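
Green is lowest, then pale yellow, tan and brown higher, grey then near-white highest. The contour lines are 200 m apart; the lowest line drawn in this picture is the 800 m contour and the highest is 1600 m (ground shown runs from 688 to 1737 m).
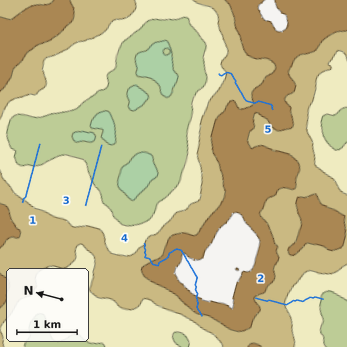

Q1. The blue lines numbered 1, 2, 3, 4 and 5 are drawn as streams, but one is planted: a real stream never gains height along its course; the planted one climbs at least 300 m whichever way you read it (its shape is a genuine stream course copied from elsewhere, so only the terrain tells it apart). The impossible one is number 4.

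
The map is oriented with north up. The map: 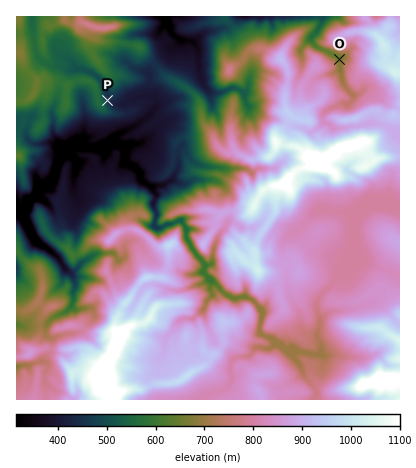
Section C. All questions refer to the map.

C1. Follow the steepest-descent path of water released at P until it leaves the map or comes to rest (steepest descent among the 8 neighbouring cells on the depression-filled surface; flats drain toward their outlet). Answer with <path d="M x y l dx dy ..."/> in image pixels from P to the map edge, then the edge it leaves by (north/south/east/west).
<path d="M108 100l2 0 6 4 6 0 4-2 6-2 8-4 10 0 4 4 2 8-12 12-4 2-4 4-22 10-6 6 0 2-4 4-22 0 0-2-10 2-14 14-4 16-10 10-2 0-14 14 0 6-6 4-4 0-2 0"/>
exit: west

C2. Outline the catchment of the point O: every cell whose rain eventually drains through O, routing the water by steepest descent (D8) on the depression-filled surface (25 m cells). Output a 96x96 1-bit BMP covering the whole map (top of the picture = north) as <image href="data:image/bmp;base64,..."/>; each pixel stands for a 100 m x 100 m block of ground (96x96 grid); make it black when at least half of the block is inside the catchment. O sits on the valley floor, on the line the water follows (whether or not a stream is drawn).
<image width="96" height="96" href="data:image/bmp;base64,Qk2+BAAAAAAAAD4AAAAoAAAAYAAAAGAAAAABAAEAAAAAAIAEAAATCwAAEwsAAAIAAAAAAAAA////AAAAAAAAAAAAAAAAAAAAAAAAAAAAAAAAAAAAAAAAAAAAAAAAAAAAAAAAAAAAAAAAAAAAAAAAAAAAAAAAAAAAAAAAAAAAAAAAAAAAAAAAAAAAAAAAAAAAAAAAAAAAAAAAAAAAAAAAAAAAAAAAAAAAAAAAAAAAAAAAAAAAAAAAAAAAAAAAAAAAAAAAAAAAAAAAAAAAAAAAAAAAAAAAAAAAAAAAAAAAAAAAAAAAAAAAAAAAAAAAAAAAAAAAAAAAAAAAAAAAAAAAAAAAAAAAAAAAAAAAAAAAAAAAAAAAAAAAAAAAAAAAAAAAAAAAAAAAAAAAAAAAAAAAAAAAAAAAAAAAAAAAAAAAAAAAAAAAAAAAAAAAAAAAAAAAAAAAAAAAAAAAAAAAAAAAAAAAAAAAAAAAAAAAAAAAAAAAAAAAAAAAAAAAAAAAAAAAAAAAAAAAAAAAAAAAAAAAAAAAAAAAAAAAAAAAAAAAAAAAAAAAAAAAAAAAAAAAAAAAAAAAAAAAAAAAAAAAAAAAAAAAAAAAAAAAAAAAAAAAAAAAAAAAAAAAAAAAAAAAAAAAAAAAAAAAAAAAAAAAAAAAAAAAAAAAAAAAAAAAAAAAAAAAAAAAAAAAAAAAAAAAAAAAAAAAAAAAAAAAAAAAAAAAAAAAAAAAAAAAAAAAAAAAAAAAAAAAAAAAAAAAAAAAAAAAAAAAAAAAAAAAAAAAAAAAAAAAAAAAAAAAAAAAAAAAAAAAAAAAAAAAAAAAAAAAAAAAAAAAAAAAAAAAAAAAAAAAAAAAAAAAAAAAAAAAAAAAAAAAAAAAAAAAAAAAAAAAAAAAAAAAAAAAAAAAAAAAAAAAAAAAAAAAAAAAAAAAAAAAAAAAAAAAAAAAAAAAAAAAAAAAAAAAAAAAAAAAAAAAAAAAAAAAAAAAAAAAAAAAAAAAAAAAAAAAAAAAAAAAAAAAAAAAAAAAAAAAAAAAAAAAAAAAAAAAAAAAAAA4AHAAAAAAAAAAAAB+AP8AAAAAAAAAAAH/AP8AAAAAAAAAAA//4f8AAAAAAAAAAH////8AAAAAAAAAAH////8AAAAAAAAAAH////8AAAAAAAAAAD////8AAAAAAAAAAB////8AAAAAAAAAAA////8AAAAAAAAAAA3///8AAAAAAAAAAAH///8AAAAAAAAAAAH///8AAAAAAAAAAAH///8AAAAAAAAAAAH///8AAAAAAAAAAAH///8AAAAAAAAAAAH///8AAAAAAAAAAAH///8AAAAAAAAAAAH///8AAAAAAAAAAAD///8AAAAAAAAAAAB///8AAAAAAAAAAAB///8AAAAAAAAAAAA///wAAAAAAAAAAAAB4fgAAAAAAAAAAAAAQEAAAAAAAAAAAAAAAAAAAAAAAAAAAAAAAAAAAAAAAAAAAAAAAAAAAAAAAAAAAAAAAAAAAAAAAAAAAAAAAAAAAAAAAAAAAAAAAAAAAAAAAAAAAAAAAAAAAAAAAAAAAAAAAAAAAAAAAAAAAAAAAAAAAAAAAAAAAAAAAAAAAAAAAAAAAAAAAAA="/>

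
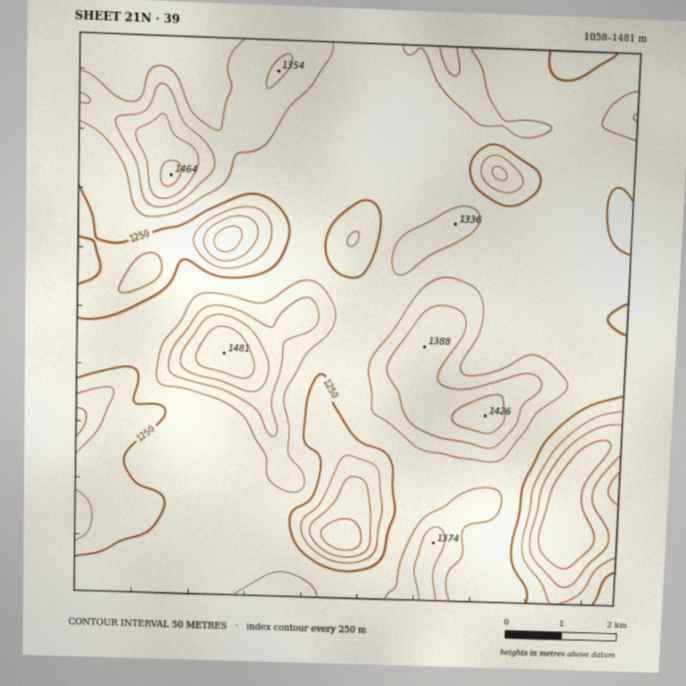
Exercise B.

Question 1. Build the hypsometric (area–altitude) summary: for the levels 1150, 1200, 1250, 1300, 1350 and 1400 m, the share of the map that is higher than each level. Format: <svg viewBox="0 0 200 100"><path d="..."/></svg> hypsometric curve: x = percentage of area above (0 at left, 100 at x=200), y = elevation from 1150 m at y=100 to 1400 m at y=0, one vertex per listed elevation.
<svg viewBox="0 0 200 100"><path d="M190 100l-8-20-25-20-108-20-30-20-13-20"/></svg>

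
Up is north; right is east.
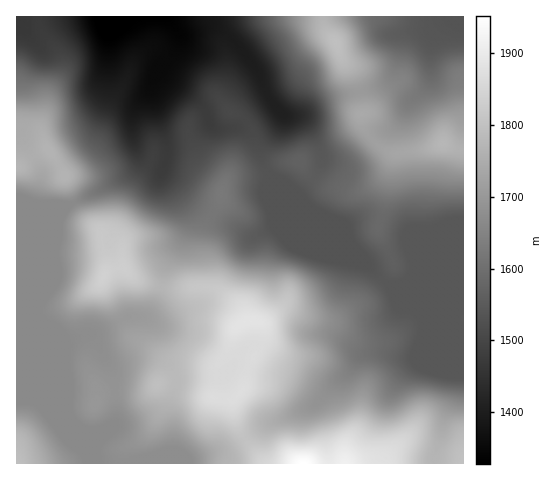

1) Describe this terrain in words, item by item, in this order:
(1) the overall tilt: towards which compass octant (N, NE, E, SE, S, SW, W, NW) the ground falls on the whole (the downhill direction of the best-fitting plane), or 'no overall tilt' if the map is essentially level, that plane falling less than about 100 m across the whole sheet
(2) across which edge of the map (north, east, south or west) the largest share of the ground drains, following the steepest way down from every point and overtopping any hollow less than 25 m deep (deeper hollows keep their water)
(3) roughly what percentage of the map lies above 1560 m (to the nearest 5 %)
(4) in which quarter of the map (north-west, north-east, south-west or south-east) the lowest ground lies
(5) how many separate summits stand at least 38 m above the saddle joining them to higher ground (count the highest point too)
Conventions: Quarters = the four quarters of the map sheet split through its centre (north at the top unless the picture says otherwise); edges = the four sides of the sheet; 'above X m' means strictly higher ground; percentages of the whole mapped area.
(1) The general tilt is down to the north (the land rises towards the south).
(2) The largest share of the runoff leaves by the northern edge.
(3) Roughly 70 % of the ground is higher than 1560 m.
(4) The lowest ground is in the north-west quarter.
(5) Counting only tops that stand 38 m proud, the map has 7 summits.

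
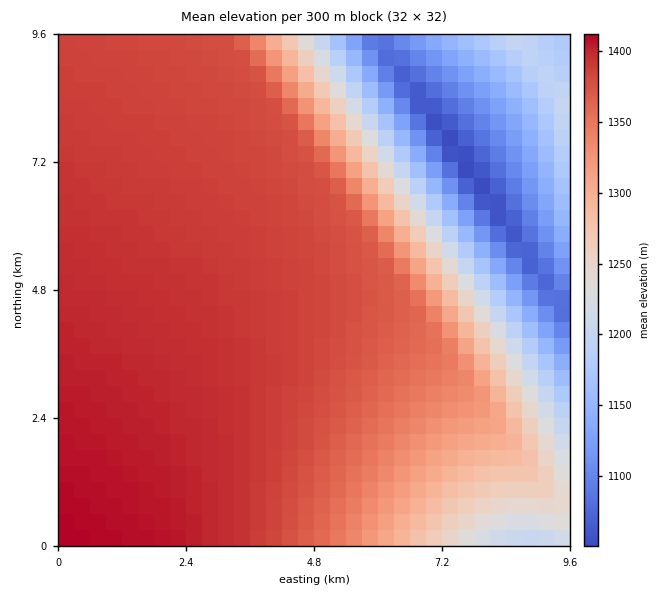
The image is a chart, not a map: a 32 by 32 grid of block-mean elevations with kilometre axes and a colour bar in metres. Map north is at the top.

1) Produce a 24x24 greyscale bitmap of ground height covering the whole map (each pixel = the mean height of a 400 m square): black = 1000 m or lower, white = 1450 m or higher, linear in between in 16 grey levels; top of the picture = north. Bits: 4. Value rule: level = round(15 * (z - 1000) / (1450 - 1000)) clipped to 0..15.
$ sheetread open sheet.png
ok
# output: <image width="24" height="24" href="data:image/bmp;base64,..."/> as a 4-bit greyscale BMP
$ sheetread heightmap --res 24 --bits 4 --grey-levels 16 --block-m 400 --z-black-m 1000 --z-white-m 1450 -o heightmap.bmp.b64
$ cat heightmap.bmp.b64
<image width="24" height="24" href="data:image/bmp;base64,Qk2WAQAAAAAAAHYAAAAoAAAAGAAAABgAAAABAAQAAAAAACABAAATCwAAEwsAABAAAAAAAAAAAAAAABEREQAiIiIAMzMzAERERABVVVUAZmZmAHd3dwCIiIgAmZmZAKqqqgC7u7sAzMzMAN3d3QDu7u4A////AO7u7t3d3Mu6qYh3d+7u7d3d3My7qZiIiO7u7d3d3cy7qpmZmO7u3d3d3czLuqqZmO7t3d3d3czLu6qqmO7d3d3d3dzMu7qqh+3d3d3d3dzMy7upht3d3d3d3dzMzLuodt3d3d3d3d3MzLuYZd3d3d3d3d3MzLqHVN3d3d3d3d3MzKl2Q93d3d3d3d3My5hlM93d3d3d3d3MyodUM93d3d3d3d3MuXZDNN3d3d3d3d3LqGUyNN3d3d3d3dzKh1MjRd3d3d3d3dy5dkIjRd3d3d3d3cuoZDIzVt3d3d3d3cqXUyI0Vt3d3d3d3Ll2QiNEVt3d3d3dy6hlMjNFZ93d3d3dypdUIzRVZ93d3d3cuYZDM0VWZt3d3d3LqHUzRFVnZg=="/>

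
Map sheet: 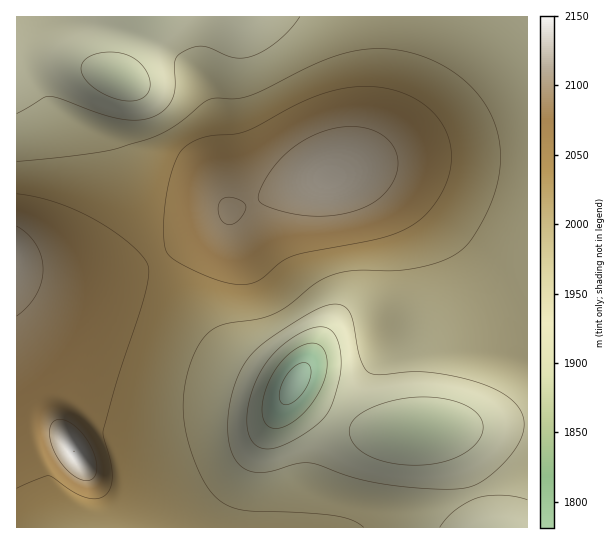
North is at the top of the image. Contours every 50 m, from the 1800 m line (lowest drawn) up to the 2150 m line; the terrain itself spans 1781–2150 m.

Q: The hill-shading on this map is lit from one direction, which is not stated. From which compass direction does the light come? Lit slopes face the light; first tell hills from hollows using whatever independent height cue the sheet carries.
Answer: SW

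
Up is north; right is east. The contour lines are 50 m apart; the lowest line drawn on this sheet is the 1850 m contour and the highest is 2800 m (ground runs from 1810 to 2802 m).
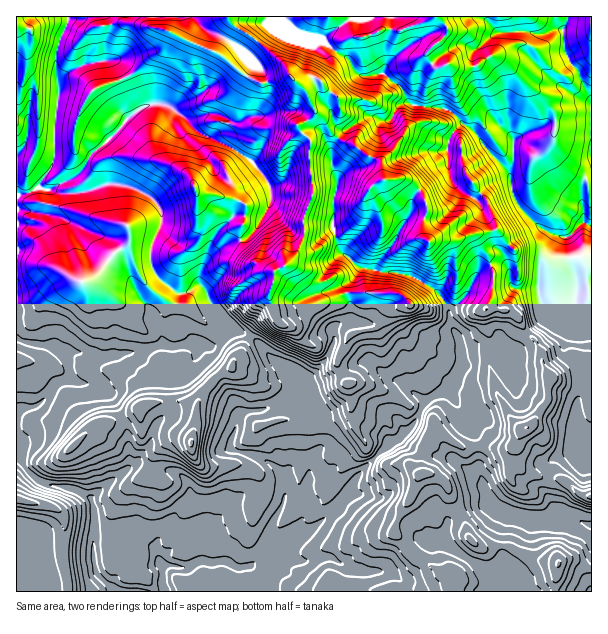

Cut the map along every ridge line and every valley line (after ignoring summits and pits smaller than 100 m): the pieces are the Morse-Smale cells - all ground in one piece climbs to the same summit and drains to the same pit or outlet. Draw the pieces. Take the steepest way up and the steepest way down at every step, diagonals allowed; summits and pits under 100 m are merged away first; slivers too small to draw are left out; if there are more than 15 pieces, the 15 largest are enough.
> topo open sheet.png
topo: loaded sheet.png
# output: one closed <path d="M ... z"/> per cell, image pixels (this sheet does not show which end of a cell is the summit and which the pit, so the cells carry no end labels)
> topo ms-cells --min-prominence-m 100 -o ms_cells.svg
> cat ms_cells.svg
<path d="M281 16l-213 1-1 9-7 13-4 12 0 27 4 15-5 24-1 45-16 26-22 9 0 214 23-7 18-22 13-4-2-13-8-15 11 0 25 6 21-1 17 18 9 5 19 4 12 0 11-6 5-7 6-12 0-12 2-2 15 3 10-8 7-10 3 0 22 12 21 22 18 12 6 7 0 6-24 17-13 6-12 0-9 4-4 5-8 22 0 6 4 4 26 6 10 6 10 10 6 16-2 11-18 36-2 18-12 11-15 3-13-8-23 0-15 8-21-3-2 2 1 24 237 1-1-13-11-7-36-2-21-12-36 2-14-4-6-7 27-14 27-21 19-22 9-16 16-18 16-16 6-2 18-15 10-23 27-15 11-19 0-18 21-4 11 4 10 11 3 0 9-8 10-21-8-14-8-6-18-5-6 1 4-6 3-14 0-18-2-5-8 3-7 7-8 19-19 18-7-15-10-9-15-10-19-6-15 0-23-4-20-17-8-23 2-31 3-8 0-12-6-16 1-14 13-17 15-9 9-5 18 5 5-4 4-7 5-6 8-2-6-12-16-14-28-2-14-18-7-2-17-14-9 2-16-8-14-14z"/><path d="M233 328l-3 0-7 10-10 8-15-3-2 2 0 12-6 12-5 7-11 6-12 0-19-4-9-5-17-18-21 1-25-6-11 0 8 15 2 13-13 4-18 22-18 5-5 4 0 40 4 3 6 14 9 8 10 6 27 4 19 10 3 9 2 63 2 6 18 16 48 0-1-25 2-2 21 3 15-8 23 0 13 8 6 0 9-3 12-11 2-18 18-36 0-18-4-9-10-10-10-6-26-6-4-4 0-6 8-22 4-5 9-4 12 0 13-6 17-10 7-7 0-6-6-7-18-12-21-22z"/><path d="M567 16l-79 0 2 8 8 9-24 18 4 39 14 26 22 24 0 18-3 12-2 2-17-17-22-28-8-3-8 7 8 13 0 15 4 15 22 30 8 21-3 6 1 14 11 12 5 12-12-5-6 2 1 22-6 18 23 6 8 6 9 14 21-16 10 8 17 1 7 3 10-1 0-228-12-21-2-7-8-9-5-9-1-24 4-9z"/><path d="M410 103l-9 1-5 6-4 7-5 4-13-5-14 5-15 9-11 14-3 8 0 9 6 16 0 12-3 8-2 31 8 23 16 14 4 3 23 4 15 0 16 5 18 11 10 9 7 15 19-18 8-19 7-7 7-2-3-14-9-13-6-5 16-2 5-4-9-13-4-12-6-5-15-8-8-10-3-12 0-25 4-11-12-10-20 0 4-15z"/><path d="M165 104l-16 0-14 8-27 28-18 16-6 14-7 6-27 13 10 4 20 0 27-9 10 0 18 4 14 8 13 16 0 12-11 24 1 21 13 15 12 10 8 0 17-7-3-5 0-6 7-16 7-7 17-11 18-4 6-7 16-25 1-15-6-14-13-15-19-14-32-14-19-19z"/><path d="M449 391l-9 1-16 10-10 23-18 15-6 2-16 16-16 18-9 16-19 22-27 21-27 14 6 7 14 4 36-2 21 12 36 2 11 7 2 13 56 0 2-14-5-7-15 0-24-13-22-25 6-20 9-12 9-24 4-4-1-12 3-14 9-16 2-3 29 20 14-2-9-26z"/><path d="M435 428l-11 19-3 14 1 12-4 4-9 24-9 12-6 20 22 25 24 13 15 0 5 7-1 14 41 0 4-17 0-48 4-11 3-1-17-7-6-7-10-30 0-24-14 1z"/><path d="M18 454l-2 1 0 136 98 1-16-16-4-12 0-57-3-9-14-8-26-4-12-5-13-11z"/><path d="M437 16l-155 0 0 4 14 14 16 8 9-2 17 14 7 2 14 18 28 2 16 14 8 14 12 2 4-25 5-9 6-4-6-5-5-10 18-17 3-6-2-4z"/><path d="M527 334l-5 4-6 15-9 8-3 0-10-11-11-4-21 5 0 17-14 22 21 30 10 26 30 2 7-4 4-10 15-14 13-21 2-22-8-14-1-12-5-9z"/><path d="M549 316l-23 17 10 9 5 9 1 12 8 14-2 22-13 21-15 14-4 12 1 15 5 9 20 8 6-1 0-15 3-2 12-6 9-2 18-17-6-2-6-5-2-8 0-9 6-24 10-4 0-54-34-5z"/><path d="M68 16l-52 1 1 179 21-8 16-26 1-45 5-24-4-15 0-27 4-12 8-18z"/><path d="M516 516l-7 0-5 11 0 48-4 7 0 9 91 1 1-67-26-7-35 2z"/><path d="M486 16l-48 1 8 9 2 4-3 6-18 17 5 10 6 5-6 4-5 9-3 24 2 3 14 0 12 4 26 23 14 20 17 17 5-14 0-18-22-24-16-32-2-33 24-18z"/><path d="M516 444l-7 4-31-1 0 24 12 33 13 8 21 6 33 0-10-23 1-16-21-5-5-4-5-9z"/>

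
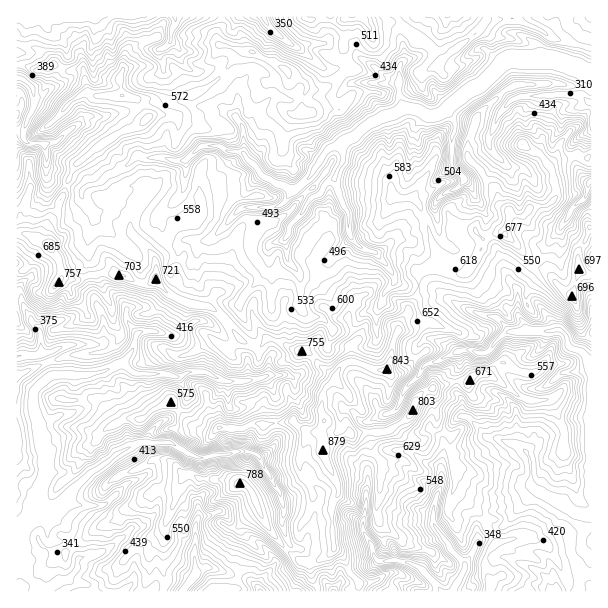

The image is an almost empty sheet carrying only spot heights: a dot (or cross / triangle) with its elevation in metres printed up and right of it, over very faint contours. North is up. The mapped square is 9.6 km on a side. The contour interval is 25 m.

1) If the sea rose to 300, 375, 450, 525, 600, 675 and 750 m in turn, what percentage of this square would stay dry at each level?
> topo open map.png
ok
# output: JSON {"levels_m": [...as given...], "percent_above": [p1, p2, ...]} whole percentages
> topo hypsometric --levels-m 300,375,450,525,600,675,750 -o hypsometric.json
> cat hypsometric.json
{"levels_m": [300, 375, 450, 525, 600, 675, 750], "percent_above": [96, 81, 65, 43, 22, 9, 4]}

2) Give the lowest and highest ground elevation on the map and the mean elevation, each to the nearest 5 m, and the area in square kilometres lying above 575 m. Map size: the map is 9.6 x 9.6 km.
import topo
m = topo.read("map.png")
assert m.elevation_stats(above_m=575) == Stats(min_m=285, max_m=880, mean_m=500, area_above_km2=25.9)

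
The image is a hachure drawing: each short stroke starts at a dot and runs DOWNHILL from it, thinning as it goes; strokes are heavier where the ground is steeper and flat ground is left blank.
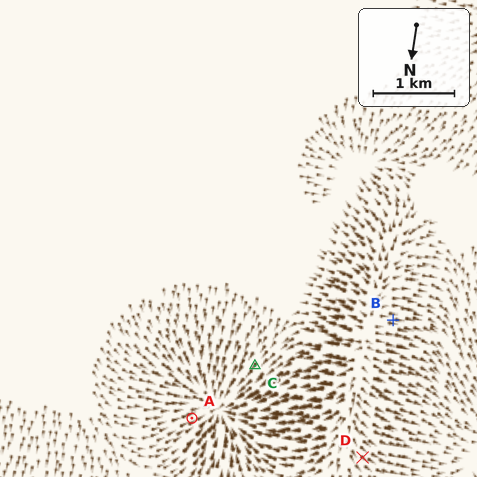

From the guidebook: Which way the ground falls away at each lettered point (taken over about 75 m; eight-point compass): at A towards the SW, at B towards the W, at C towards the NE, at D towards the NW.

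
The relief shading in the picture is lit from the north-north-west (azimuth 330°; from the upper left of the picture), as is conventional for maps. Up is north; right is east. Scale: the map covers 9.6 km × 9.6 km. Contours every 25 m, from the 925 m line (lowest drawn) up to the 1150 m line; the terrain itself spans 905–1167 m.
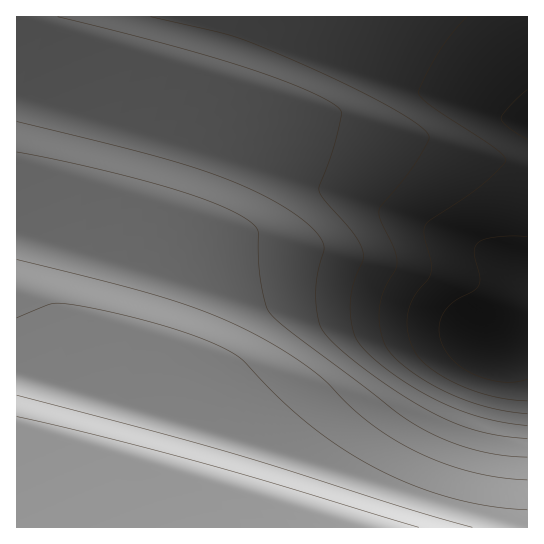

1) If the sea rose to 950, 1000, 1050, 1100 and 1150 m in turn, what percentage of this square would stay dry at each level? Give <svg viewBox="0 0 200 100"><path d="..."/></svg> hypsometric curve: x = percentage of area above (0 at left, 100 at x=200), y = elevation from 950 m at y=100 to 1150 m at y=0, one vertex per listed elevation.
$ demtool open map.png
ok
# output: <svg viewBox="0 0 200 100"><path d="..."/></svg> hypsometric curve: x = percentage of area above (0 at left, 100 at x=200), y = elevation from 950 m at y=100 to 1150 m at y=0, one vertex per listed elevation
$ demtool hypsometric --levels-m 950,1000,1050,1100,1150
<svg viewBox="0 0 200 100"><path d="M175 100l-37-25-47-25-41-25-32-25"/></svg>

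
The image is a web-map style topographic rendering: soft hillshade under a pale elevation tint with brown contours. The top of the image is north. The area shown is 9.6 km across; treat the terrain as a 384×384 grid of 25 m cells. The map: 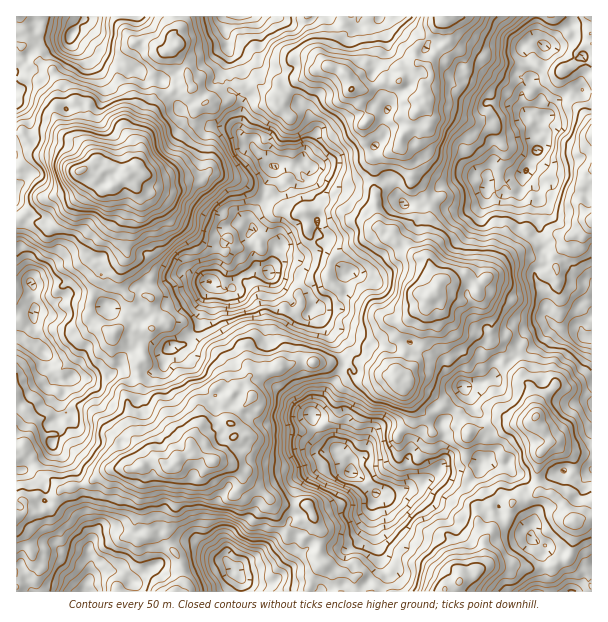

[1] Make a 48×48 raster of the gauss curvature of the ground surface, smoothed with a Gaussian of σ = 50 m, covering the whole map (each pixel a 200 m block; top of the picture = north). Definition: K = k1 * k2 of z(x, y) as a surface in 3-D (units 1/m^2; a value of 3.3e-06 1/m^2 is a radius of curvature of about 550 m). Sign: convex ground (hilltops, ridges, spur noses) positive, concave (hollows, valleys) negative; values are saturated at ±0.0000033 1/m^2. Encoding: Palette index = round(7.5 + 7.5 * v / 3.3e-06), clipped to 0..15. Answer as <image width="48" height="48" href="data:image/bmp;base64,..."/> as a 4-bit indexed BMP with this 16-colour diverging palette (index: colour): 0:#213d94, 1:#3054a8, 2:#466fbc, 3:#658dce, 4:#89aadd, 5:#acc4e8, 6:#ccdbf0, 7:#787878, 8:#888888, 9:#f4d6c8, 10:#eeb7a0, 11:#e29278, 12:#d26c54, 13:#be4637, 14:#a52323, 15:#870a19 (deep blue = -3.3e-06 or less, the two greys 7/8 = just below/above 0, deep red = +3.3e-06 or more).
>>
<image width="48" height="48" href="data:image/bmp;base64,Qk32BAAAAAAAAHYAAAAoAAAAMAAAADAAAAABAAQAAAAAAIAEAAATCwAAEwsAABAAAAAAAAAAlD0hAKhUMAC8b0YAzo1lAN2qiQDoxKwA8NvMAHh4eACIiIgAyNb0AKC37gB4kuIAVGzSADdGvgAjI6UAGQqHAJdXiGau1Ze4dttYd3w4WGm4j3lol3d4p1end6M3J4Ani7l21zlXtVm4hpe5KmGnRfeWhleIT8R43KmGdotVt5ZkiMavSHSFt1iVaoqHhjpVn2anhWObZ1iHh3llaIemKGaIeJfHt1WTiHlzqIWFVnd3d3Z2abeWWId4iIp1aGWYa31mJ4e4iHdsiVh5SLlr+VaJh2h3SXqJV2R7h6hlmoh3hZZ3dIh3mLd0Z3eHh7R4Otd/APdPSat3eImIe2ZkpYdssIeXl3eIhFcYc3h4BLaGeGiGlmiHd6VmkEZ5g6lIfTpncphvYIiEh2dXbmCaNdBYh22q08t29Wh3qIlqtZpbT3G5SXC/G3Z5h4d3aGlkp3V1aMemW2SHiHDLbY9oYsjqiGSHd3b4pojYfHb8TX+Ygl9WiDR8ZnVmfYyHd4dnV3p3cABml2gWhW9FZqdpiIZ3uFeGuWh6amU1fvg4VsUTXFSVZd9YV4h1NZeFZ4iHh1jZa/pbd3h0qCdYiHhraniIaXe6WVeUd3/BWHeHaYr4Y412hjUYlYeHycN3SJeFx3MXdnYnRpy6eM8124ielYdlmGZXU9e7Z4hao7Y0h7yHdHZ4OJd4iJbEZ5eV2Wd4WHhYg/ojZ3hkZ4h4VGaIdlfYmIl2NPmUxpfaZ3iHeDh1d4aZZ3V3mnNXpmvWaXQFd4hWZ4eIdnZ3eYdnZ3mEmZd4aUdleNiEZopqaap3abZ3h3qEiFyUt22GiF6GdGZ1Z4Z1VbtbbnN6i3eKd1qWZ2CXeCtnfXd9evd3KnhidYWKuWTZiaN6h5+XmFhXkHdv5MBYZUuEd/iZd4V3hXaJh5+lhoZndJwP1iOveG2fxadme4gvuNqJd2VWioiMVWxnaoiIZoY3iGhodHhndUN1Z3lVlXtT1mpnGnDxk2VUeIQZ18iHhXiGp7foh3dliHdieqlI+HnHqYhIaHV3eGZ4cWaRd5Z3hnyHlmtnk6ZqW61ZVojHd5Z3S4SXh7V4l3V5qZprLHSodSmVV1mYh3eGhmmViIl2qol4ioRFeGZ3iIrzaIdoh3mHnEtCVnqniXkniHcHd4WIllWGWJeZhnZ4SHzW+3d5mYhWpVpHioh1YYqZdHuZZ9iKeVpp/mdIyWZl+GavON2HmmgmhqeXNrNoR3JTh/hYdrd3mOZHWaiXZyu3d0d4qy9niXmWk3aWmJl4dpyGd3Z3R6mnaNiYWXabV/NbqJeUqmdrBPaJyi53+YdXx3Zoh1hJeXSApHbqhJk3WVd4zAdzXRd4emVYqafoU+iXtnZ0hVp71jVtaYemRpt5l4e3aJaGOHaImZp1dyaTl0h5SWiPl3ZYh1eGiJiCXpSVZ1ZXpbeYloZ4RXhklXmWaIeHZFZ3mWiXepdo02V4ZHd2afpeaHholphneWU/VWgGgogWarVWi3dYpIiXR2hpZnd9c2d2SKU4+HaOOY6WeohppZl8iHeXlohlf4r3VndH9ombR6h4hKdWemZXd4iEJlZ3artziEpnR8cIpnl3hHaHpUaJh5aCzYiIaIuF8w=="/>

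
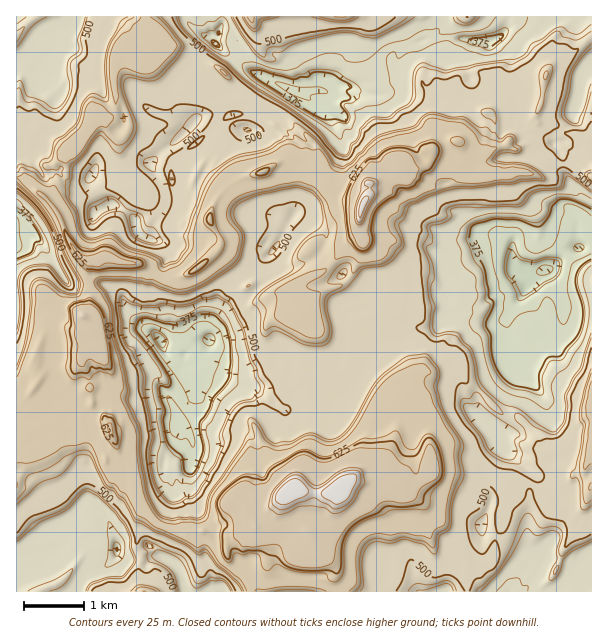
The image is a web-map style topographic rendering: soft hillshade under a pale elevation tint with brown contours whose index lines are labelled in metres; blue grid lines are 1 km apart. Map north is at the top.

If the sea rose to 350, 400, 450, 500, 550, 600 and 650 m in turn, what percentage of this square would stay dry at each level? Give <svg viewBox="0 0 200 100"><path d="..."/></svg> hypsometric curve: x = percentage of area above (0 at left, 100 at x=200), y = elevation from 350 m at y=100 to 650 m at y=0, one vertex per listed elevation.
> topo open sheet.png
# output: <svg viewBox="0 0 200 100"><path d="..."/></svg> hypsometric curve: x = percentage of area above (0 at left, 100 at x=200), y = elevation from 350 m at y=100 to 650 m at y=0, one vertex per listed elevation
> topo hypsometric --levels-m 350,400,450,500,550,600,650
<svg viewBox="0 0 200 100"><path d="M193 100l-12-17-36-16-24-17-60-17-42-16-7-17"/></svg>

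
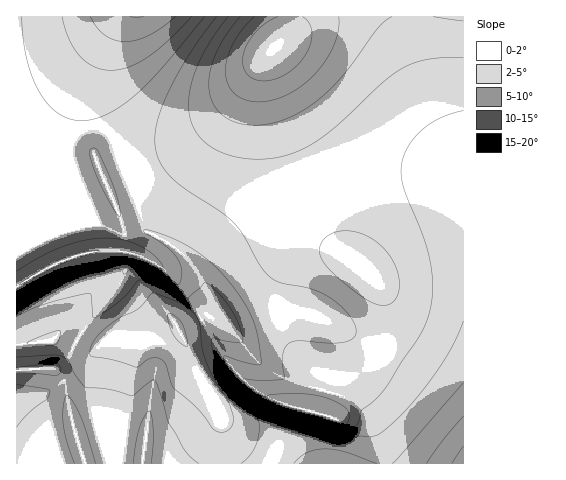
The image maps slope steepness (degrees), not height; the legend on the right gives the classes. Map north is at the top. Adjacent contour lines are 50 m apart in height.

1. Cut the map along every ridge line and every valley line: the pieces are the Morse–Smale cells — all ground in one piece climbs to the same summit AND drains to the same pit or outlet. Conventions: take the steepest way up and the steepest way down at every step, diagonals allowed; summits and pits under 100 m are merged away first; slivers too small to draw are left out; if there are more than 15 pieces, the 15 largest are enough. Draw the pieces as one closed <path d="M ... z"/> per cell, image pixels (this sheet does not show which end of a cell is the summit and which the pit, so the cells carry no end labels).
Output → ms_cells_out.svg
<path d="M463 16l-173 0-2 13-5 10-13 15-1 17 5 21 32 89 25 56 8 12 13 11-22-8-18 0-13 6-11 11-6 11-4 24 8 30 14 23 14 14 14 5 2 3-11 34-22-6-3 2-10 25-14 27 1 3 193-1z"/><path d="M271 51l-47 61-29 28-34 20-55 22 18 48-4 20-22 0-28 8-25 11-29 18 0 82 38-1 3 3 9 15 4 26 10 32 24-6 15 5 25 3-1 18 127 0 14-30 10-25 3-2 18 6 5-2 10-33-21-11-18-21-10-26-3-16 2-16 8-19 17-15 17-4 13 3 16 6-12-10-8-12-42-100-19-59-1-21z"/><path d="M288 16l-271 0-1 270 29-17 25-11 28-8 22 0 4-20-19-49 57-23 26-14 15-11 21-21 42-56 17-17 6-14z"/><path d="M54 368l-38 2 0 93 125 1 2-2 1-16-25-3-15-5-21 6-5-2-8-30-4-26z"/>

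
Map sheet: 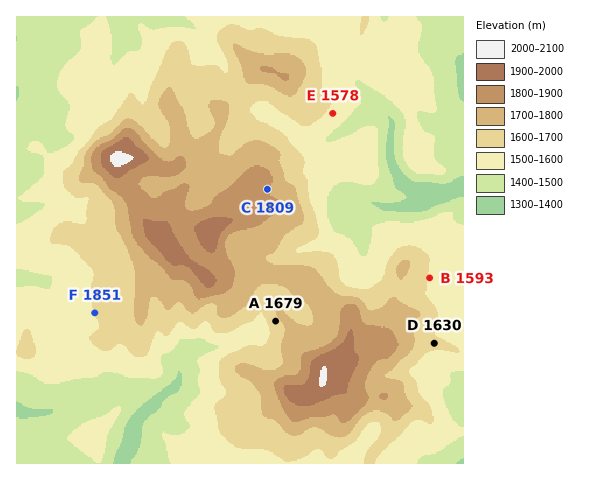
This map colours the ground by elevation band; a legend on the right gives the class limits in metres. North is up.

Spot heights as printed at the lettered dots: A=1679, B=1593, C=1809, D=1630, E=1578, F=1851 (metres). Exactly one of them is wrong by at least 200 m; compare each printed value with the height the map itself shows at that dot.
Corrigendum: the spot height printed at F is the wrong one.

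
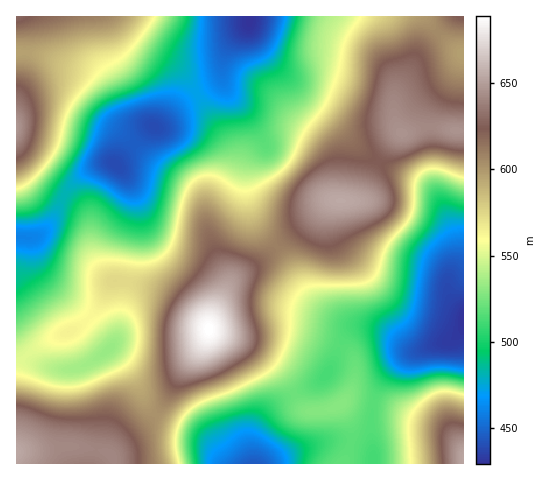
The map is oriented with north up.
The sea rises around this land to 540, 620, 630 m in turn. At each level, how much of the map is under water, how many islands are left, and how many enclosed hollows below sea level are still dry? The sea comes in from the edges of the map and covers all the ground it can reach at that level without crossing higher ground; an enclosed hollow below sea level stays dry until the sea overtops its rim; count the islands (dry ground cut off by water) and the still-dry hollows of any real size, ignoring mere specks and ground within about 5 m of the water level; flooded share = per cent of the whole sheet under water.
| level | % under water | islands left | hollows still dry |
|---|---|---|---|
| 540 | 43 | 0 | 1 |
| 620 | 82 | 1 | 0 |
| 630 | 88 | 2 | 0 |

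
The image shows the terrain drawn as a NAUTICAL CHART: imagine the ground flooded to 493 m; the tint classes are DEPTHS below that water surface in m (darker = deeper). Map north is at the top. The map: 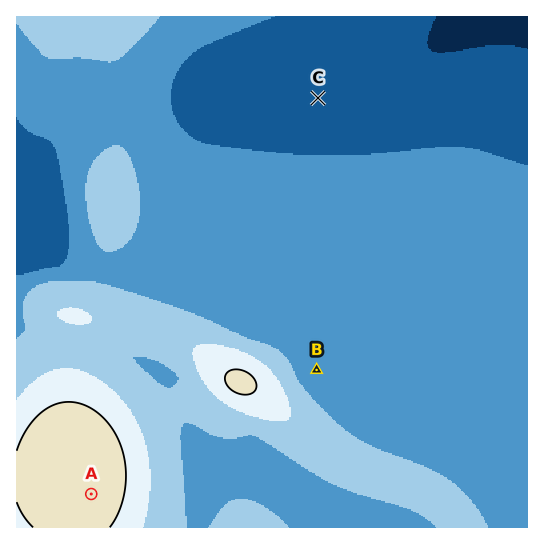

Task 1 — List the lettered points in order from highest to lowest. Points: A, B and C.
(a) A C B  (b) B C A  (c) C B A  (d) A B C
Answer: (d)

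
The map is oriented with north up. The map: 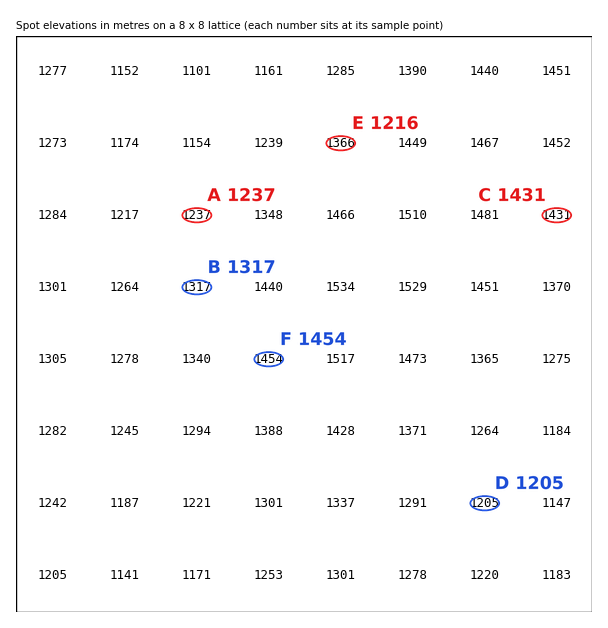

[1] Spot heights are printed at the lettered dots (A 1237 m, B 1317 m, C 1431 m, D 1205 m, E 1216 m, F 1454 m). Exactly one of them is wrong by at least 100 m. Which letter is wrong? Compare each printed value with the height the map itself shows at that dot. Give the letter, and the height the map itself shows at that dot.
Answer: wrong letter E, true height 1366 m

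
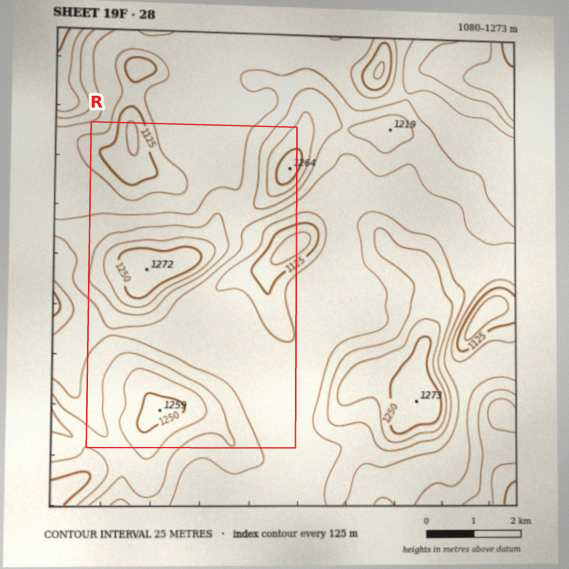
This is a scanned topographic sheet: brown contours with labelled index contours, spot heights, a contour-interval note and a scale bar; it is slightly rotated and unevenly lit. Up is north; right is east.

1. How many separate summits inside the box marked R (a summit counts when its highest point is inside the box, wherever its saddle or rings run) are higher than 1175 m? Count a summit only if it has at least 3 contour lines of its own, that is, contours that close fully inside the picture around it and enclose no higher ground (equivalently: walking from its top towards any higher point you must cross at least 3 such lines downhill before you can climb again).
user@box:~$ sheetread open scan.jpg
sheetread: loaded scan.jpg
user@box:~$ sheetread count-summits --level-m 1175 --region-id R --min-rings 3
2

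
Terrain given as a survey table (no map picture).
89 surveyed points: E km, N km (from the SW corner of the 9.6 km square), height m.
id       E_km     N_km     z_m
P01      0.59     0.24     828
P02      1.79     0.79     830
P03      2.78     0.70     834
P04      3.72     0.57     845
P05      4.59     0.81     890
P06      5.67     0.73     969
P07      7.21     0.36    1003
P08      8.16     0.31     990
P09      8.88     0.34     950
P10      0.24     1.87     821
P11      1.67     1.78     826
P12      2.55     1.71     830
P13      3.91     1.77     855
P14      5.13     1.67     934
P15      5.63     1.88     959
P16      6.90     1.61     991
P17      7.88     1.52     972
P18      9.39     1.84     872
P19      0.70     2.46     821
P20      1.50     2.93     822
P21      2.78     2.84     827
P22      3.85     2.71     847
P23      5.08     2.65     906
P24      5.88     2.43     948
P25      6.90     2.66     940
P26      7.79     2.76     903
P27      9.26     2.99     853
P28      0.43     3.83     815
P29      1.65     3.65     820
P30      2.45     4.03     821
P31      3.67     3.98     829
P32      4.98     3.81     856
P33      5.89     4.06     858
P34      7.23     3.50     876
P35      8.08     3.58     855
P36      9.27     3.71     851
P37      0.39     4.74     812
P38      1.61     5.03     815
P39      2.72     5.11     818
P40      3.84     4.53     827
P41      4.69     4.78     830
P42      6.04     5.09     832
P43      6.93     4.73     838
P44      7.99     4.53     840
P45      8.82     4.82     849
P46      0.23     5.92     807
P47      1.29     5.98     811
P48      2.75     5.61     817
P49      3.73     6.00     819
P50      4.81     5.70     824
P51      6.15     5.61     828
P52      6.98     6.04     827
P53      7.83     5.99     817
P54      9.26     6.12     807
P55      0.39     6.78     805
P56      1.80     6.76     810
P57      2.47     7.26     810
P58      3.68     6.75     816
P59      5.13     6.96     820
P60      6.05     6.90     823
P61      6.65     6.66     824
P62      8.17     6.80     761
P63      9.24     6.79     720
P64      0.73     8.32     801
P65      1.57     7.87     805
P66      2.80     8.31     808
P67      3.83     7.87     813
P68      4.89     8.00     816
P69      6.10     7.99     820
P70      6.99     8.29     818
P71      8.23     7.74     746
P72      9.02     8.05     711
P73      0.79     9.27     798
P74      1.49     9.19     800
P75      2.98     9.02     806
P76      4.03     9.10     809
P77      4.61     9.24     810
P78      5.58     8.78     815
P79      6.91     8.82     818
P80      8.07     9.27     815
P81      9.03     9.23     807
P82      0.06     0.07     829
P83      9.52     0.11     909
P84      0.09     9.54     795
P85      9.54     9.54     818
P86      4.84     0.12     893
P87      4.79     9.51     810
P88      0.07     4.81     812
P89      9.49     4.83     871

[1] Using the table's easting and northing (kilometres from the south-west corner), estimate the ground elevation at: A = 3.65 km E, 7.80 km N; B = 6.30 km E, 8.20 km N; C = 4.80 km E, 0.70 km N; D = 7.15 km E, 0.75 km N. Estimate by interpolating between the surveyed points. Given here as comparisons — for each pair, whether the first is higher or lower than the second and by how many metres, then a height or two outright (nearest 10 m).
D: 190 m higher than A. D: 180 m higher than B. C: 100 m lower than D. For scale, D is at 1000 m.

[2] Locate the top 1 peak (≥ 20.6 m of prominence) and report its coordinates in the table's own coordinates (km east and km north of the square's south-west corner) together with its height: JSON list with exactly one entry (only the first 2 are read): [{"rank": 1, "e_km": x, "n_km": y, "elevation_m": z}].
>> [{"rank": 1, "e_km": 7.34, "n_km": 0.26, "elevation_m": 1003}]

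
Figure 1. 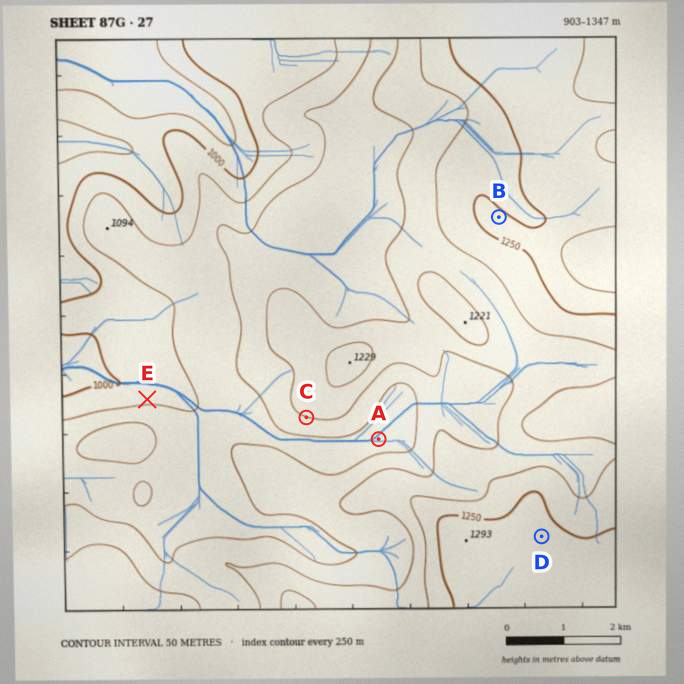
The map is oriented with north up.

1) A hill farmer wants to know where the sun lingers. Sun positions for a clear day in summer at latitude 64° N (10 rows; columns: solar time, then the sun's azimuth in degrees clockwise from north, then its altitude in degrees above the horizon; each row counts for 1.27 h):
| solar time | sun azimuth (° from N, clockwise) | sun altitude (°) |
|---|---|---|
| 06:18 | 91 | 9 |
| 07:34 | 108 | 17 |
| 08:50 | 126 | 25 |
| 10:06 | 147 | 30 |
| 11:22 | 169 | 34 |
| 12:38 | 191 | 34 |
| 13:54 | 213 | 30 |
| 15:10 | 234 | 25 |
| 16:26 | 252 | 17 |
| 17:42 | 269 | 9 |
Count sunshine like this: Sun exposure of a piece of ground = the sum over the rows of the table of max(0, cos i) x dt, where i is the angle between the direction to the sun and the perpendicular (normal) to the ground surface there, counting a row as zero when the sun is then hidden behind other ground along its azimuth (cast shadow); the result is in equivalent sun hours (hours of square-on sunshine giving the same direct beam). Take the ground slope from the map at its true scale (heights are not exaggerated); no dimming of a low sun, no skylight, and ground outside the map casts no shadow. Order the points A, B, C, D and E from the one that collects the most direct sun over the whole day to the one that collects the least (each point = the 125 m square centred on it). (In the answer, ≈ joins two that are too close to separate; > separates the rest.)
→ C > A ≈ D ≈ B > E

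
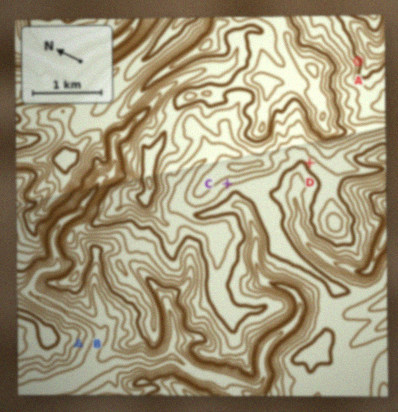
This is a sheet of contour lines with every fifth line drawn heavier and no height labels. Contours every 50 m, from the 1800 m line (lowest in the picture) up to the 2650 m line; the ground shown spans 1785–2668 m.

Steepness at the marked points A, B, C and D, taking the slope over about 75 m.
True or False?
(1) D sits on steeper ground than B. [False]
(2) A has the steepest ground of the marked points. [True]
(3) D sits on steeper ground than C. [False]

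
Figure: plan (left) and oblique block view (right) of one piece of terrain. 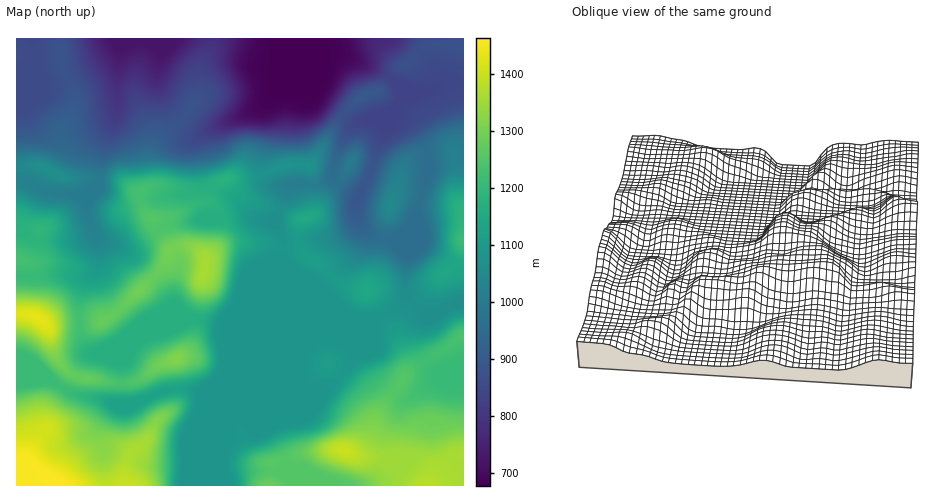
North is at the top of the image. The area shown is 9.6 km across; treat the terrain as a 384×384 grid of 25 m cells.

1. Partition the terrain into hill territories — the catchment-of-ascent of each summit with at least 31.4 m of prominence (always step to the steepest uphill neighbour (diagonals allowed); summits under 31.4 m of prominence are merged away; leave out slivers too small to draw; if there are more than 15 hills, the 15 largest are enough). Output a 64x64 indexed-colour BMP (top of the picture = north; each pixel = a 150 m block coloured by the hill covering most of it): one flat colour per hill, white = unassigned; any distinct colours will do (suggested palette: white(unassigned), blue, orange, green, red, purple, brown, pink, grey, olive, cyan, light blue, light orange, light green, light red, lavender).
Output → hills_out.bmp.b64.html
<image width="64" height="64" href="data:image/bmp;base64,Qk12CAAAAAAAAHYAAAAoAAAAQAAAAEAAAAABAAQAAAAAAAAIAAATCwAAEwsAABAAAAAAAAAA////ALR3HwAOf/8ALKAsACgn1gC9Z5QAS1aMAMJ34wB/f38AIr28AM++FwDox64AeLv/AIrfmACWmP8A1bDFABEREREREREREREREREREczMzMzMMzMzMzM5mZmZmZmZERERERERERERERERERERPMzMzMMzMzMzMzMzmZmZmZkREREREREREREREREREREzMzMzMzMzMzMzMzM5mZmZmRERERERERERERERERERETMzMzMzMzMzMzMzMzOZmZmZERERERERERERERERERERMzMzMzMzMzMzMzMzM5mZmZkREREREREREREREREREREzMzMzMzMzMzMzMzMzmZmZmRERERERERERERERERERETMzMzMzMzMzMzMzMzM5mZmZEREREREREREREREREREREzMzMzMzMzMzMzMzMzmZmZkRERERERERERERERERERETMzMzMzMzMzMzMzMzOZmZmREREREREREREREREREREREzMzMzMzMzMzMzMzOZmZmZERERERERERERERERERERERMzMzMzMzMzMzMzM5mZmZkRERERERERERERERERERERETMzMzMzMzMzMzMzmZmZmREREREREWZkRBEREREREREREzMzMzMzMzMzMzOZmZmZEREREWZmZmREREEREUERERERMzMzMzMzMzMzMzOZmZkRERFmZmZmZEREREREREERERETMzMzMzMzMzMzMzmZmWZmZmZmZmZkREREREREREQREREzMzMzMzMzMzMzMzmZZmZmZmZmZmREREREREREREQRERMzMzMzMzMzMzMzMzlmZmZmZmZmZEREREREREREREQRETMzMzMzMzMzMzMzM2ZmZmZmZmZmRERERERERERERERBEzMzMzMzMzMzMzMzZmZmZmYiJmZERERERERERERERERBMzMzMzMzMzMzMzNmZmZmZiIiImRERERERERERERERERDMzMzMzMzMzMzM2ZmZmZiIiIiIkREREREREREREREREQzMzMzMzMzMzMzZmZmZmIiIiIiIiRERERERERERERERERDMzMzMzMzMzNmZmZmYiIiIiIiIiREQiIkRERERERERERDMzMzMzMzM2ZmZmZiIiIiIiIiIiIiIiIiIiIiIiIiJIiIMzMzdzMzZmZmZmIiIiIiIiIiIiIiIiIiIiIiIiIoiIiIMzd3dzNmZmZmYiIiIiIiIiIiIiIiIiIiIiIiIoiIiIiDd3d3d2ZmZmZiIiIiIiIiIiIiIiIiIiIiIiIoiIiIiIh3d3d3ZmZmZmYiIiIiIiIiIiIiIiIiIiIiIoiIiIiIiHd3d3dmZmZmZiIiIiIiIiIiIiIiIiIiIiKIiIiIiIiId3d3dxEREREREiIiIiIiIiIiIiIiIiIiKIiIiIiIiIh3d3d3ERERERERIiIiIiIiIiIiIiIiIiiIiIiIiIiIiHd3d3cREREREREiIiIiIiIiIiIiIiIiKIiIiIiIiIiId3d3dxERERERESIiIiIiIiIiIiIiIiKIiIiIiIiIiId3d3d3ERERERERIiIiIiIiIiIiIiIiIoiIiIiIiIiId3d3d3cRERERERIiIiIiIiIiIiIiIiIiu7u7iIiIiKp3d3d3dxEREREREiIiIiIiIiIiIiIiIiu7u7u7uIiqqqp3d3d3ERERERESIiIiIiIiIiIiIiIiK7u7u7u7iqqqqqd3d3cRERERESIiIiIiIiIiIiIiIhEbu7u7u7u6qqqqp3d3dxERERERIiIiIiIiIiIiIiIhERG7u7u7u7qqqqqnd3d3EREREREiIiIiIiIiIiIiIhEREbu7u7u7uqqqqqp3d3cRERERESIiIiIiIiIiIiIhERERu7u7u7u6qqqqqnd3dxEVVVVVUiIiIiIiIiIiEREREREbu7u7sRGqqqqqd3d3FVVVVVVVIiIiIiIiIiEREREREREREbsREaqqqqp3d3dVVVVVVVUiIiIiIiIiIRERERERERERERERqqqqqqd3d1VVVVVVVSIiIiIiIiIhEREREREREREREREaqqqqp3d3VVVVVVVVIiIiIiIiIiERERERERERERERERqqqqqhEXdVVVVVVVUiIiIiIiIiERERERERERERERERGqqqqqEREVVVVVVVVVIiIiIiIiIRERERERERERERERERqqqqERERVVVVVVVVUiIiIiIiIhERERERERERERERERGqqqoRERFVVVVVVVVSIiIiIiIiIRERERERERERERERERqqoREREVVVVVVVVVUiIiIiIiIRERERERERERERERERGqqhERERVVVVVVVVVSIiIiIiEREREREREREREREREREaoRERERFVVVVVVVVVIiIiIiEREREREREREREREREREREREREREVVVVVVVVVUiIiIiERERERERERERERERERERERERERERVVVVVVVVVSIiIiERERERERERERERERERERERERERERFVVVVVVVVVIiIiIREREREREREREREREREREREREREREVVVFVVVVVUiIiIRERERERERERERERERERERERERERERFVERFVVVVVIiIhERERERERERERERERERERERERERERERURERFVVVUiIiERERERERERERERERERERERERERERERERERERFVVSIiIRERERERERERERERERERERERERERERERERERERVVIiIiERERERERERERERERERERERERERERERERERERERUiIiERERERERERERERERERERERERERERERERERERERESIiERERERERERERERERERERERERERERER"/>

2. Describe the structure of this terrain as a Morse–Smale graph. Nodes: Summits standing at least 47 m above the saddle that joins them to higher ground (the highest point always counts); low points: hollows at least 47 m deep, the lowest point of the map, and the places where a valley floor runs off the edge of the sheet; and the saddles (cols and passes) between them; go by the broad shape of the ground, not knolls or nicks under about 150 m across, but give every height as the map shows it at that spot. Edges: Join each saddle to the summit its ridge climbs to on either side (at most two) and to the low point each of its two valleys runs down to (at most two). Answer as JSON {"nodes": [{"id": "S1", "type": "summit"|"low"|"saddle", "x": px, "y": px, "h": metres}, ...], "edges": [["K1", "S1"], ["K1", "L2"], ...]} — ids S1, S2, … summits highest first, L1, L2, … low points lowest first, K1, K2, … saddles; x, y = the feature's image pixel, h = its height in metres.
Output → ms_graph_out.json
{"nodes": [
{"id": "S1", "type": "summit", "x": 59, "y": 485, "h": 1462},
{"id": "S2", "type": "summit", "x": 36, "y": 317, "h": 1435},
{"id": "S3", "type": "summit", "x": 343, "y": 450, "h": 1399},
{"id": "S4", "type": "summit", "x": 204, "y": 271, "h": 1360},
{"id": "S5", "type": "summit", "x": 176, "y": 359, "h": 1315},
{"id": "S6", "type": "summit", "x": 463, "y": 240, "h": 1210},
{"id": "S7", "type": "summit", "x": 305, "y": 218, "h": 1152},
{"id": "S8", "type": "summit", "x": 390, "y": 205, "h": 1049},
{"id": "L1", "type": "low", "x": 295, "y": 50, "h": 678},
{"id": "L2", "type": "low", "x": 147, "y": 44, "h": 722},
{"id": "K1", "type": "saddle", "x": 120, "y": 384, "h": 1234},
{"id": "K2", "type": "saddle", "x": 80, "y": 321, "h": 1230},
{"id": "K3", "type": "saddle", "x": 61, "y": 387, "h": 1214},
{"id": "K4", "type": "saddle", "x": 192, "y": 317, "h": 1169},
{"id": "K5", "type": "saddle", "x": 150, "y": 398, "h": 1128},
{"id": "K6", "type": "saddle", "x": 385, "y": 314, "h": 1085},
{"id": "K7", "type": "saddle", "x": 412, "y": 306, "h": 1072},
{"id": "K8", "type": "saddle", "x": 99, "y": 182, "h": 1001},
{"id": "K9", "type": "saddle", "x": 420, "y": 201, "h": 967},
{"id": "K10", "type": "saddle", "x": 386, "y": 240, "h": 961}],
"edges": [["K1", "S2"], ["K1", "S5"], ["K1", "L1"], ["K2", "S2"], ["K2", "S4"], ["K2", "L1"], ["K3", "S1"], ["K3", "S2"], ["K3", "L1"], ["K4", "S4"], ["K4", "S5"], ["K4", "L1"], ["K5", "S1"], ["K5", "S5"], ["K5", "L1"], ["K6", "S3"], ["K6", "S7"], ["K6", "L1"], ["K7", "S3"], ["K7", "S6"], ["K7", "L1"], ["K8", "S4"], ["K8", "L1"], ["K8", "L2"], ["K9", "S6"], ["K9", "S8"], ["K9", "L1"], ["K10", "S7"], ["K10", "S8"], ["K10", "L1"]]}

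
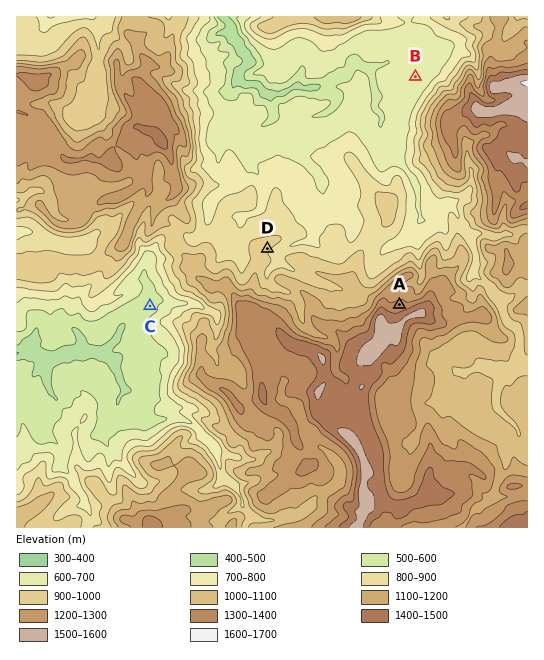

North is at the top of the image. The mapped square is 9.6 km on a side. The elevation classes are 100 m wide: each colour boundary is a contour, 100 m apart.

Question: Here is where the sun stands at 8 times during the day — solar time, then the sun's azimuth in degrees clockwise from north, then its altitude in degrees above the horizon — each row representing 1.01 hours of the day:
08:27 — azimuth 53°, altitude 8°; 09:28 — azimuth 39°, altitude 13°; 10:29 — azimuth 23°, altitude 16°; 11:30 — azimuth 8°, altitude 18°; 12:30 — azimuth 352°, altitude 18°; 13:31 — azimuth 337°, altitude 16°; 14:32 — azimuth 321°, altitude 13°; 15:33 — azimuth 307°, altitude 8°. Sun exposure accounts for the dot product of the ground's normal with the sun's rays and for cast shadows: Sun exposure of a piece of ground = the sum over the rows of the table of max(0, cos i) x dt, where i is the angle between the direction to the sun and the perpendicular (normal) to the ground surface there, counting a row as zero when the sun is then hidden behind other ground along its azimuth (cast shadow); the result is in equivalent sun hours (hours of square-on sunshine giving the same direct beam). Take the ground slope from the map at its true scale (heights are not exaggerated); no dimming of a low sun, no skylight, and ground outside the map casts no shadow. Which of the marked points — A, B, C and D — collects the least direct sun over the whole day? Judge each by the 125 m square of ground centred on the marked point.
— C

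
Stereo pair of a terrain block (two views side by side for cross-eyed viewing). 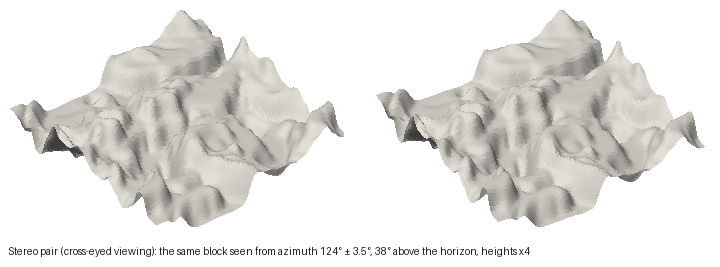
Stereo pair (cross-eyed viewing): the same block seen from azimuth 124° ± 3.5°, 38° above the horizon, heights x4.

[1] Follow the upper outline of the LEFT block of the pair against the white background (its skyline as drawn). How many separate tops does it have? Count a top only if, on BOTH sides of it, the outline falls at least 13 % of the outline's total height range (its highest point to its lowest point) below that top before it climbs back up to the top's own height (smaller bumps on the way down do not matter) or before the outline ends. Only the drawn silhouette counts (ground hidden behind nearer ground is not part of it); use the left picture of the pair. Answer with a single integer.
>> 2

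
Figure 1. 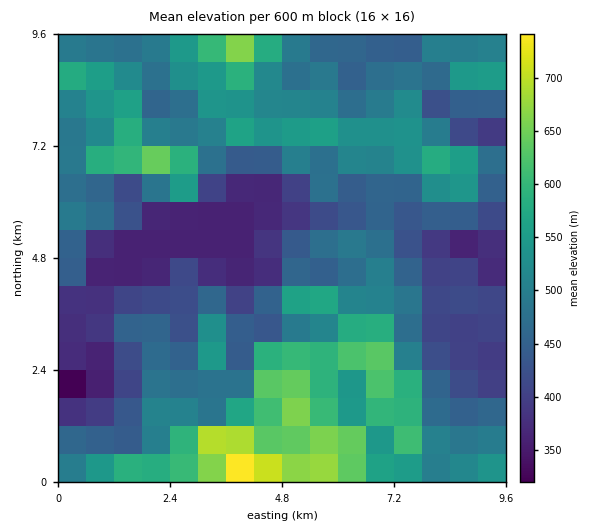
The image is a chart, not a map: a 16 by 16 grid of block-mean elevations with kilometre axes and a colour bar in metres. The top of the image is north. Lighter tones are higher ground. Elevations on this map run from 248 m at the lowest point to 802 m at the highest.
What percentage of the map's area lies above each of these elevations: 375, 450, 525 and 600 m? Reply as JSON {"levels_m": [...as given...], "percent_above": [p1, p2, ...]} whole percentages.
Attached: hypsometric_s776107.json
{"levels_m": [375, 450, 525, 600], "percent_above": [89, 64, 33, 12]}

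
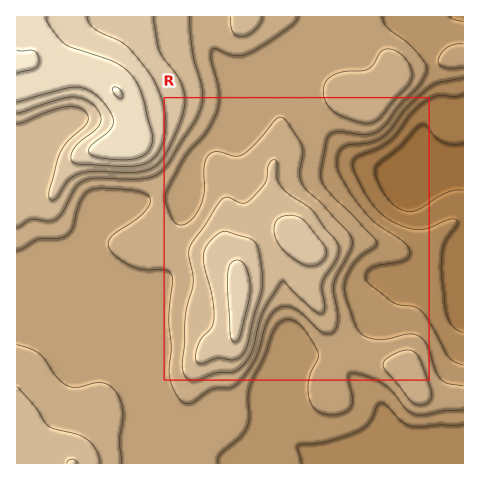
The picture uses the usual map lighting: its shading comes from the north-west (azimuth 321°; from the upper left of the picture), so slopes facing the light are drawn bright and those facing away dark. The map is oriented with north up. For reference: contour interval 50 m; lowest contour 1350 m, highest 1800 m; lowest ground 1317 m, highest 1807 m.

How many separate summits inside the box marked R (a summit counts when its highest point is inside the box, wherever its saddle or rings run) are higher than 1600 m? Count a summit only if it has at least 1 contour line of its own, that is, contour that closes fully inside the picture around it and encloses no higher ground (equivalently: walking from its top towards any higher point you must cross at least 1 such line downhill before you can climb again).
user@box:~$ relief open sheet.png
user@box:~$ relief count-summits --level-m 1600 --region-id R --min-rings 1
2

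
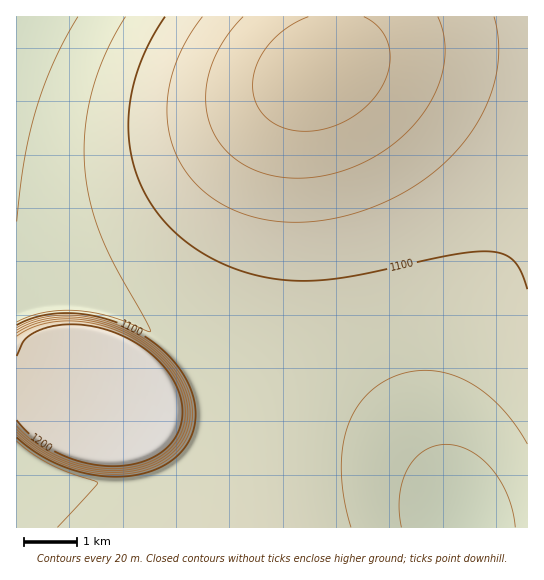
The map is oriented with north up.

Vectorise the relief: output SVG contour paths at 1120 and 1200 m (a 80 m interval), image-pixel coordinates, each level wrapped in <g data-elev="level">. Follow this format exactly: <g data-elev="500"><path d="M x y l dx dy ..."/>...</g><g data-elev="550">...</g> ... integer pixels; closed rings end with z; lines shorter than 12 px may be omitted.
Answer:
<g data-elev="1120"><path d="M17 435l24 18 28 13 30 7 30 1 14-3 12-4 20-13 8-9 5-10 3-10 2-11-2-12-3-12-13-23-20-20-25-16-29-11-31-5-28 3-13 4-12 6"/><path d="M202 17l-12 17-9 17-7 18-5 18-2 19 1 17 3 16 5 16 9 15 10 13 12 11 15 10 16 8 19 6 18 3 20 1 22-1 21-3 21-6 22-8 20-10 18-11 18-13 15-15 14-16 11-16 9-17 7-19 4-18 2-18-1-17-4-17"/></g><g data-elev="1200"><path d="M17 420l19 19 27 16 14 6 17 4 25 1 27-5 11-6 9-6 7-8 5-8 3-11 1-11-1-13-4-12-7-11-9-12-11-10-13-10-29-13-30-6-16 1-15 2-10 4-11 7-4 5-5 13"/></g>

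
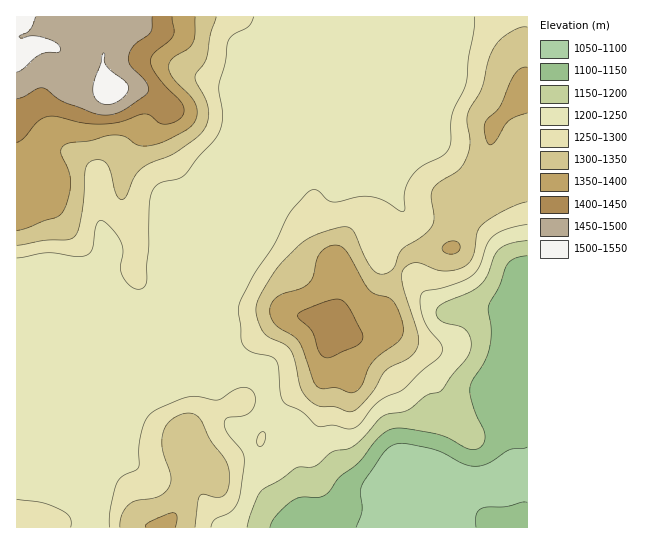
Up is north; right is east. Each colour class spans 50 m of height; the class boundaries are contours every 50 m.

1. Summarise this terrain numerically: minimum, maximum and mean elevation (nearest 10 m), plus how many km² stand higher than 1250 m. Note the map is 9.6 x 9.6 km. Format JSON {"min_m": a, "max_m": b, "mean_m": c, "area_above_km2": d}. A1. {"min_m": 1060, "max_m": 1530, "mean_m": 1260, "area_above_km2": 39.7}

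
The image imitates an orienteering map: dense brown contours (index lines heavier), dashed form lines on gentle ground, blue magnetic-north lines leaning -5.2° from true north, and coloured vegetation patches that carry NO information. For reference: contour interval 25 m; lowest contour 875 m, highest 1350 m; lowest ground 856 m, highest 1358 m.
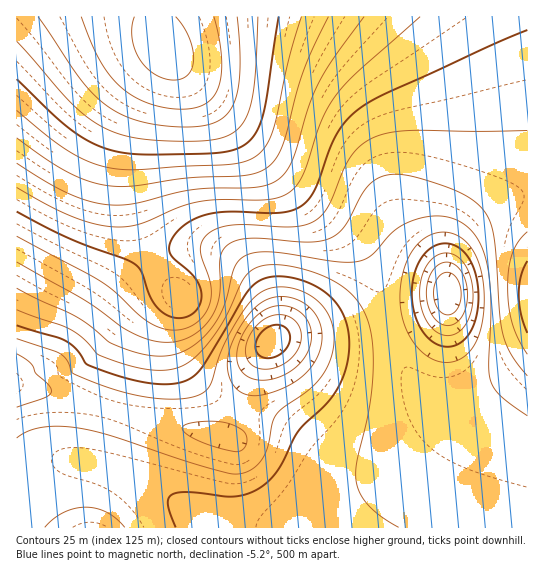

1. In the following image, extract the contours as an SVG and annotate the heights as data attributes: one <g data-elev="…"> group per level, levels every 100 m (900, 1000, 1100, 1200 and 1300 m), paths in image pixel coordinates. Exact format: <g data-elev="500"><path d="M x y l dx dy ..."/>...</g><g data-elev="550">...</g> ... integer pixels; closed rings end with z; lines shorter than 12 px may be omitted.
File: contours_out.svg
<g data-elev="900"><path d="M261 369l-10-4-5-9 0-11 5-12 8-10 11-7 11-1 10 3 7 6 3 9 0 9-4 9-7 8-9 7-11 3z"/></g><g data-elev="1000"><path d="M442 346l-12-7-11-13-6-17-1-19 3-19 7-14 11-10 13-4 7 2 6 3 11 12 7 18 1 23-3 20-8 15-5 6-7 3-6 2z"/><path d="M17 325l48 16 12 9 9 14 8 3 43 14 17 3 16 0 17-4 12-9 47-77 7-8 8-6 8-3 9-1 23 4 20 9 15 14 6 10 5 10 2 24-1 14-4 13-11 22-10 11-24 23-21 40-9 11-10 7-12 6-13 3-47-5-10 1-6 2-3 4 0 7 8 21"/></g><g data-elev="1100"><path d="M17 236l85 46 15 11 22 22 12 9 16 6 15-1 9-3 9-7 6-8 4-9 1-9-1-10-10-32 1-8 5-8 11-6 13-4 16 0 45 2 12-2 11-4 8-6 6-9 15-36 7-12 8-10 11-8 16-6 21-3 121-1"/><path d="M527 232l-9 10-6 12-3 15-1 18 1 19 3 17 6 16 9 15"/></g><g data-elev="1200"><path d="M17 138l29 21 21 13 20 9 20 5 26 0 50-8 58-2 18-4 13-9 9-13 22-77 10-24 15-32"/></g><g data-elev="1300"><path d="M38 17l43 62 12 14 12 12 16 9 18 7 23 4 24 2 17-1 14-4 9-7 7-10 5-15 2-19 0-25-3-29"/></g>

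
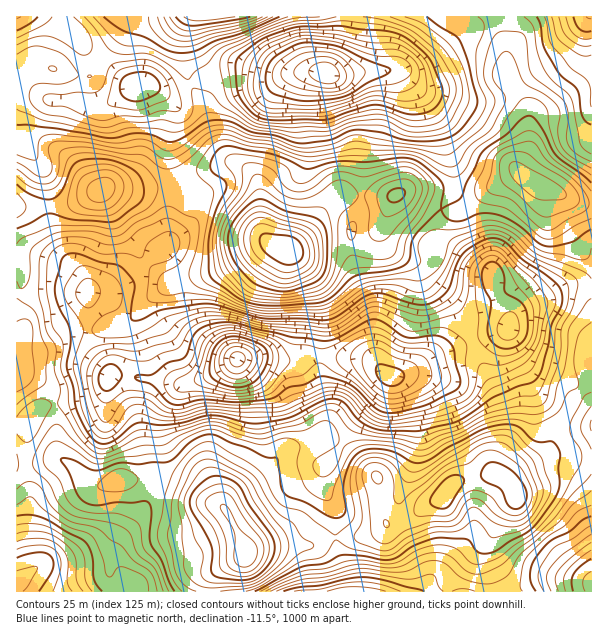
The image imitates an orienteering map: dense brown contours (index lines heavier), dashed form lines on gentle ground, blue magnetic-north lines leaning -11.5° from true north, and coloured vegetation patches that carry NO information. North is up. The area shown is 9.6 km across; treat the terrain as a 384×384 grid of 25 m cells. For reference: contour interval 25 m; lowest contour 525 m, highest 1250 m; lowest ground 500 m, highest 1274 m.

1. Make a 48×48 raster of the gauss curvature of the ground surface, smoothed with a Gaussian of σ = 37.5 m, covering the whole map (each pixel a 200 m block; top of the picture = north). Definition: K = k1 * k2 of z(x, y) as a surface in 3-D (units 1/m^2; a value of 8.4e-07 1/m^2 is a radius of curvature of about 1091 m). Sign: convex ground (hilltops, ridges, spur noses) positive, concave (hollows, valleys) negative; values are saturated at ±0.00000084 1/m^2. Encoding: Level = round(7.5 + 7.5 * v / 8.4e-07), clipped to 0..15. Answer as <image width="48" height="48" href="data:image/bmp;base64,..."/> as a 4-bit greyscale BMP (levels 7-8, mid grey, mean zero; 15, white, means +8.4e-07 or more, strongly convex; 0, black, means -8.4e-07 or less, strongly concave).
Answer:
<image width="48" height="48" href="data:image/bmp;base64,Qk32BAAAAAAAAHYAAAAoAAAAMAAAADAAAAABAAQAAAAAAIAEAAATCwAAEwsAABAAAAAAAAAAAAAAABEREQAiIiIAMzMzAERERABVVVUAZmZmAHd3dwCIiIgAmZmZAKqqqgC7u7sAzMzMAN3d3QDu7u4A////AIh2Z4l4mHmIhnqHdniIiId2aGd2dld3mYiHd4l4qop3db+lZniHiHVXiHiHd3h3mYnJeHd2d2iId++lVGl1d5domYiHZoh3iIipZ3d3d2d4h5y2VIlVd8qIiHeJh3eXeHeId3eHeId3h2iWZ4hGhqlniGZ3ZneYh3d3h3eHd4d3h2eHZ3dnd5hHeGaWVod2d3ZomId3d3d4iHd4eIeJh4dXapiXe6d3h3d4iJh3d3abq4iIh3iId2h4i4mXf/Z3d4mHiIeHd3eIiYd4h4dnd3ZHeZVnacZnd2Z3d1boZ2d3eIZnd3dmnMdnebVZeIh2d1WId0a3aFaIh3d3eImnv9dmeIV5iHeHh2aah3d2eIeHeHhnh3h0WYd3h3aZh3Z4iHeHZ5p3h2eJl3dItmlzNnd3d3eZmIh3eKl3d66Xd1Z7yHiIhXmGRXdmd4iImGeHeKl3d5qGZmiIl2d3dnmXV5l3d5h3dmZ2d4lzWHV4l4yGd2d3h4rbeJmId4h2d3l2h3doh3h2dZxUaJdmd4eaiKqIh4p2d3iIdpdoh611c3ojWdl3eINFabyXl3lmeHeId4h2hpyGd3dkW/p2WHVmaYmIiHdmd3iHeHeIh2qXd3i4j/+FN3RneYZ4h3eHZ1Z3iXeIZleHeHZ2bvyEJoNHiqd3d3ZXmpZneIh3dlmYh4h1SKhlR5Znh3iod3dou7iJiJqIhmqGd3Z3VoeHeIeHeHd2d2iImZeJiHZ3eId2dnd3ZXiId3d4i6d3d2Z3eZZ4Z3Z4mYiXdZdmZZyYl3mHeYeKmHZ2Z4eId3d3iYiHiMdWVop4yHl2Z3Z5h3d4Znd3Znh3eZd3dpZmV3d4qYhlV4dXh3iupXd3dneId4d3dod3Z4iYrLhlaJpUinmvx3d3h3Z6mIh2eKmHeImYvad2d4mJh0aMp4mGd4d4iId3h5mHepqnrId4d4Z7pUZ3d3mXd3d2eId4h4h3eZvHd2VqmId3d4llZniYiHdmd4h3d3d2Z4iHl2VYiGZ3ZZhmZ4h3h1ZUaKqHh2eIdnVHh2Z4ZpuodoZoeHd5p3ZleayXd3eIeYVXiYeZVZzLZXeIZ4l5p3nJiZymd2dniHaHiYipZni7ZFeHeIiJh3e4Z3mGd2Znh2iYlDeYd3i5eIh3qodnh5d2aHh2iHd3ineJhnd2d3eWVmd3undpqYd4eIh3l4d4mnaJeYd4h3aHZmd3dnl6mHZnd4mIdneHiHZ3V4Zpl4eIiId4d2ZodneHeJlnh3mUVWe5d4d4d5h4h3eHh3Z4eHe3aHZol2d2ZVjaaIh3eHeImHeHd4mJeXineHV5mHd3dmineHeadmd4qHd3ZWiHZ3Z4d6ibq5Zod3iIiH36RGiGd4iJl3d4d3eKdoVoqnVnZ3eKmH/3RWjLd4d4mId4h3h4eGRod3ZmZ3aJiYqnZmnJZ3d3d3d3dnmHeHaIZ4dmd2aYepiHd3iHd3Z4iIeHdodniYeIZnd3d2aYiZdnh3h3d2eHeIiHmpdmeId3ZmeGd3d3h3dnd3d2eHmVZ3h3mg=="/>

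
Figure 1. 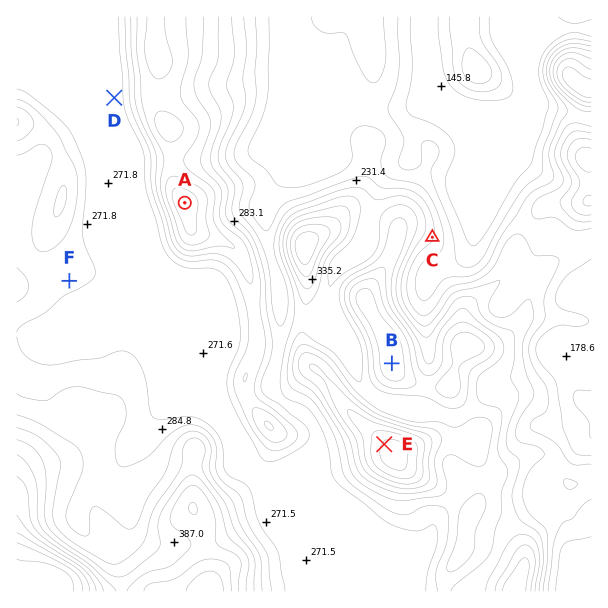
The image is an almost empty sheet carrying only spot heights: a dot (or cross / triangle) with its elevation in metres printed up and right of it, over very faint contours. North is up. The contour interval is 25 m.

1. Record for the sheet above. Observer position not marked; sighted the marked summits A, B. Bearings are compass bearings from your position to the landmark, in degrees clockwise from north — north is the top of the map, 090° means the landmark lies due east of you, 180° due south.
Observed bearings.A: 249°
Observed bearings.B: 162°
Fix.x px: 322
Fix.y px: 150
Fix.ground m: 185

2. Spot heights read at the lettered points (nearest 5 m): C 230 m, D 270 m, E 455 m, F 280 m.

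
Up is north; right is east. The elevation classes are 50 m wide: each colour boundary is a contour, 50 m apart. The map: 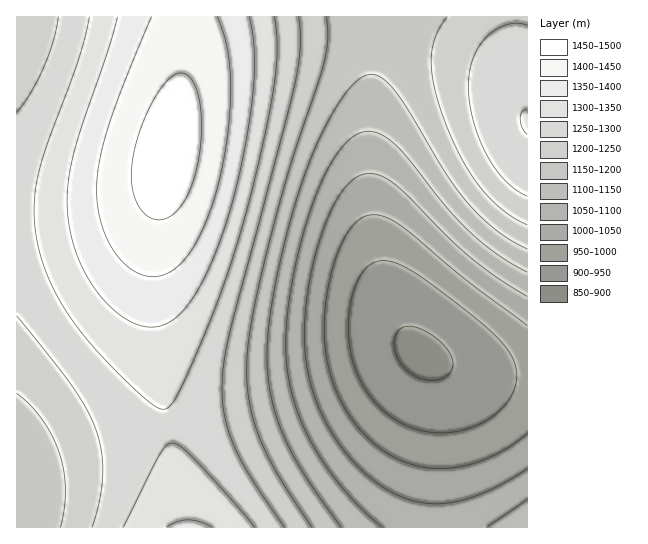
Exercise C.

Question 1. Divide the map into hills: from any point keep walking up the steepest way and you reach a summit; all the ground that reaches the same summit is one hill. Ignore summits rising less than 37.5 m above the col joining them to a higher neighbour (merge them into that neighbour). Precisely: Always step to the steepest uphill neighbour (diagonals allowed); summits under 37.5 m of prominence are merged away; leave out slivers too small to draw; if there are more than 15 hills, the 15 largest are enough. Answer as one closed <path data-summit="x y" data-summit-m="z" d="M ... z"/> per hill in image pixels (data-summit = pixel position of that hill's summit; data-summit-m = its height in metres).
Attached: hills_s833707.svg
<path data-summit="169 155" data-summit-m="1473" d="M377 16l-361 1 1 455 28-15 45-14 72-16 72-12 64-16 49-18 55-26 17-4-14-16-13-26-9-28-10-46-4-40 0-80z"/><path data-summit="527 122" data-summit-m="1301" d="M527 16l-149 0-2 10-7 89 0 80 7 56 11 43 18 41 17 20 24 12 37 8 45 0z"/><path data-summit="189 527" data-summit-m="1358" d="M418 352l-16 3-55 26-68 23-58 13-104 19-46 12-33 12-22 13 0 54 417 1 4-91 0-54-6-21z"/><path data-summit="527 527" data-summit-m="1145" d="M430 359l-2 0 7 11 2 13-4 144 94 1 1-151-31-1-31-4-20-5z"/>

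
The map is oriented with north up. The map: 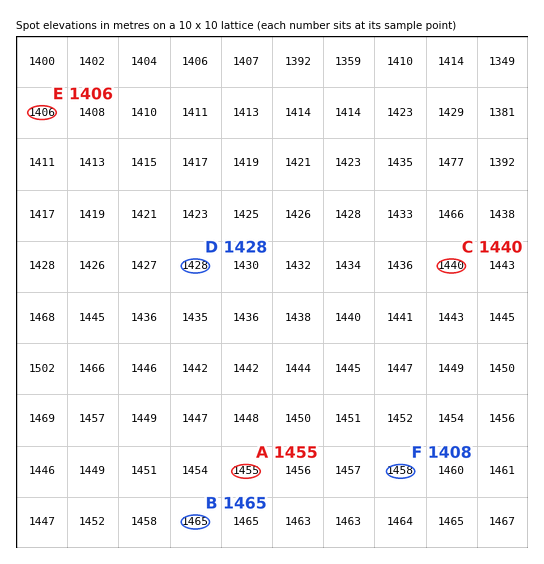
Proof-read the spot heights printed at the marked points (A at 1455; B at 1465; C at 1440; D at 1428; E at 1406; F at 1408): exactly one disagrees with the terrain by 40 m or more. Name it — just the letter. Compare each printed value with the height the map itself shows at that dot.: F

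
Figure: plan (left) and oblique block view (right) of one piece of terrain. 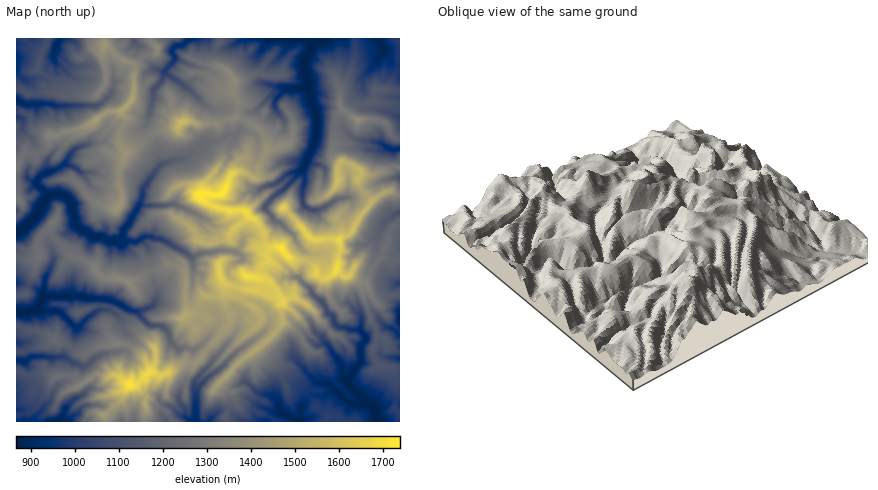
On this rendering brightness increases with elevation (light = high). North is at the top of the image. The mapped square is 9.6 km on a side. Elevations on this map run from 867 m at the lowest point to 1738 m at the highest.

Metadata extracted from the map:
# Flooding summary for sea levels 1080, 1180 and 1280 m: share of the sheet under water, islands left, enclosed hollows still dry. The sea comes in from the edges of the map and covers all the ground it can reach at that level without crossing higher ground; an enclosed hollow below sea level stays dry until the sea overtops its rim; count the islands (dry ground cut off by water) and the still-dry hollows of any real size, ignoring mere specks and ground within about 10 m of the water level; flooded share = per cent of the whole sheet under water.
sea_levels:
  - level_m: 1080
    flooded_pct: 25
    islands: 1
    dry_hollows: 0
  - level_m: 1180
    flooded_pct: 42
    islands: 1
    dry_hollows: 0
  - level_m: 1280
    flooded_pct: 64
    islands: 2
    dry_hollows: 0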